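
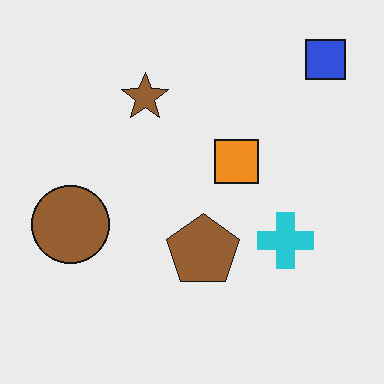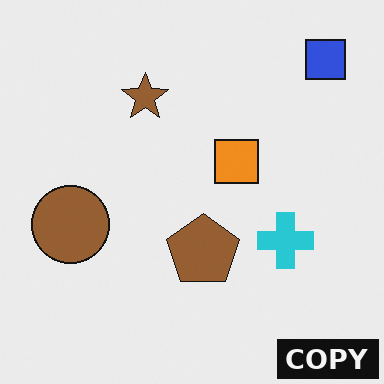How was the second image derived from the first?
The second image is the first watermarked with the text "COPY" in the lower-right corner.

A dark label reading "COPY" appears in the lower-right corner.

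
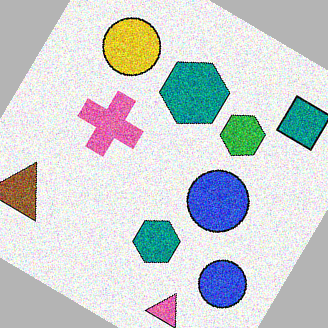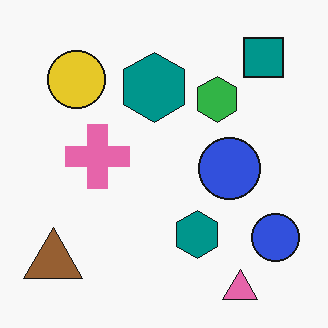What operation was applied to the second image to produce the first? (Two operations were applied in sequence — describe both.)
The first image is the second degraded with strong gaussian noise, then rotated clockwise by a large amount — several tens of degrees.

Random speckle covers the whole image, including the flat background. Every shape is tilted by the same angle and the image corners show triangular fill wedges — a whole-image rotation by a non-right angle.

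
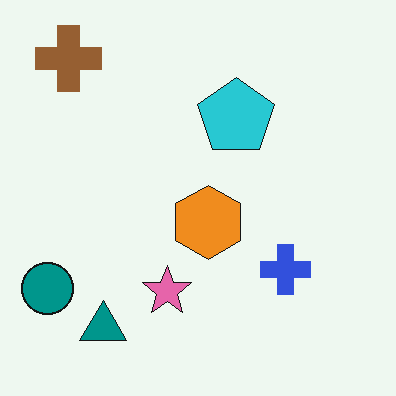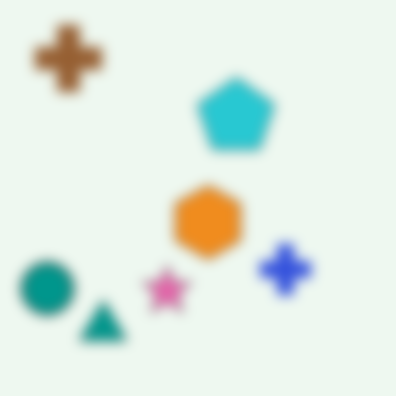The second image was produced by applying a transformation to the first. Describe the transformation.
Strongly gaussian-blurred.

Shape edges and outlines are uniformly softened across the whole image.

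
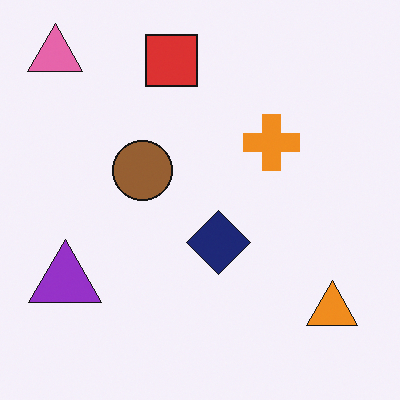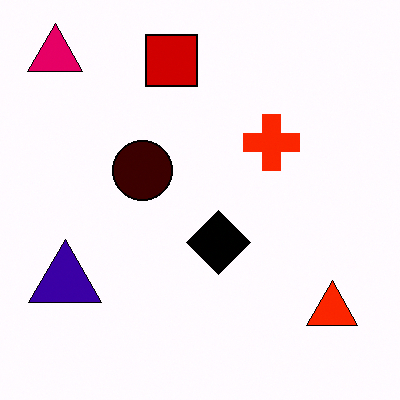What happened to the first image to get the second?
Boosted in contrast.

Tones are pushed away from mid-grey across the whole image — a global contrast change.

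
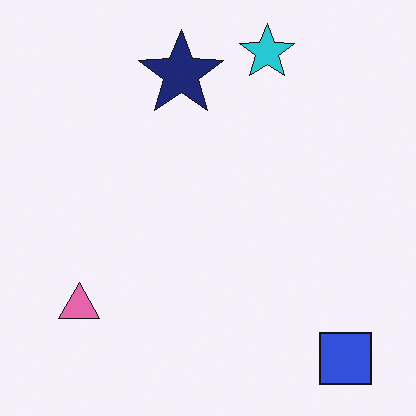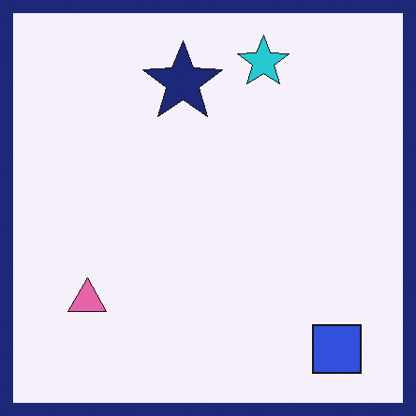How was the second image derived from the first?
This is the original image framed with a navy border.

A solid navy frame runs around the edge of the second image, with the content slightly shrunk inside it.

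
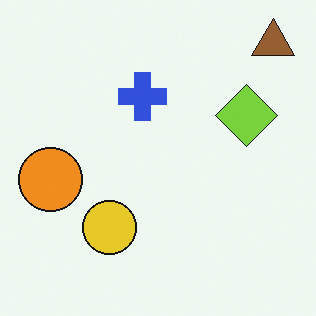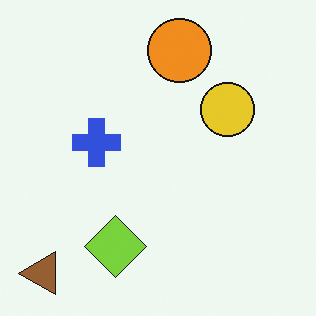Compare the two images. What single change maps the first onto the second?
It was transposed (reflected across the top-left ↔ bottom-right diagonal).

Shapes have swapped their row and column positions — what was in the top-right is now in the bottom-left — a diagonal reflection.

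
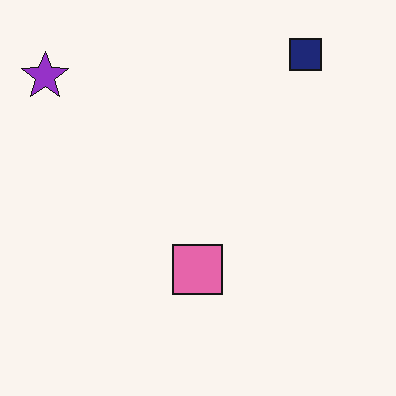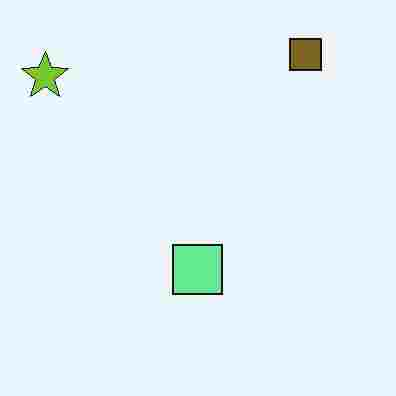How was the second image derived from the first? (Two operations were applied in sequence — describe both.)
Hue-shifted through roughly half the color wheel, then degraded with heavy JPEG compression.

Every shape's color has rotated by the same amount around the hue wheel — a uniform hue shift. Blocky 8×8 compression artifacts appear around shape edges and the flat background shows ringing — characteristic JPEG degradation.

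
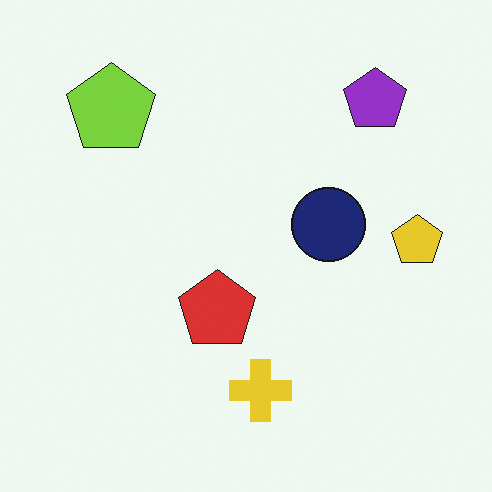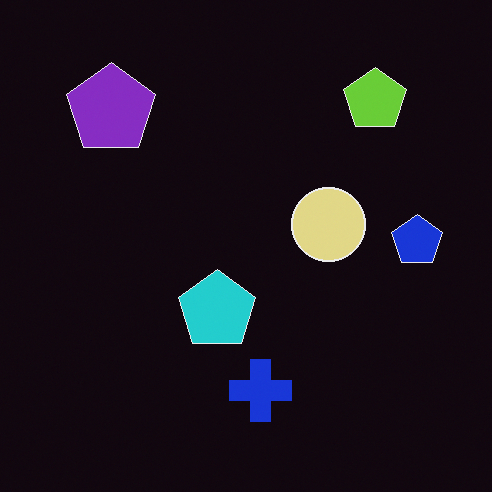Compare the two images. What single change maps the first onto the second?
It was color-inverted (negative).

The light background has become dark and every shape's color is its complement — a photographic negative.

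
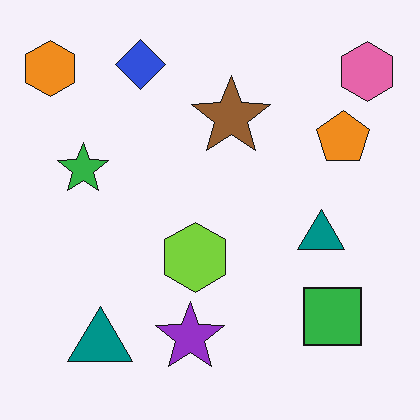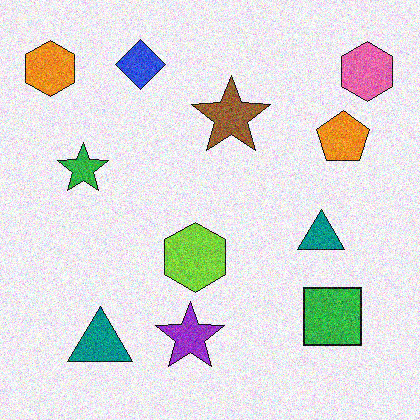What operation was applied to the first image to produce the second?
The second image is the first degraded with visible gaussian noise.

Random speckle covers the whole image, including the flat background.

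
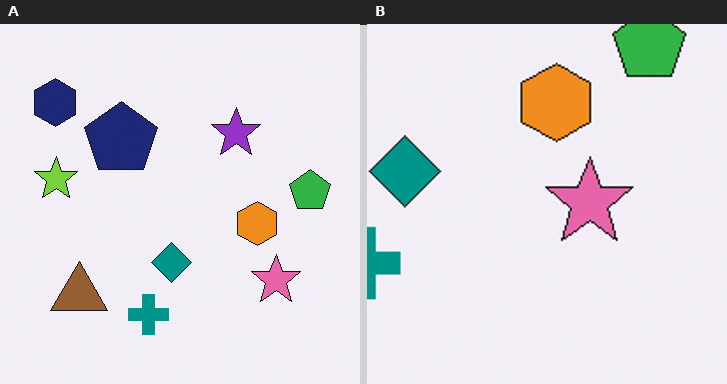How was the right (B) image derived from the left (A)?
This is the original image cropped tightly and scaled back up.

The visible shapes are larger and the field of view is narrower; shapes near the original edges may be partly or wholly outside the frame — a crop-and-rescale.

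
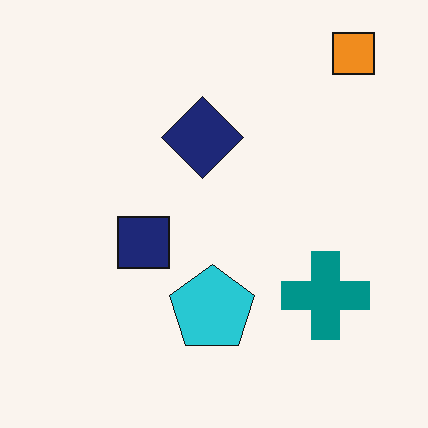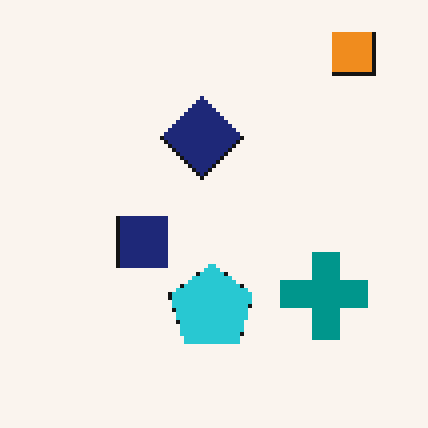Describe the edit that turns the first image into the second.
The second image is the first lightly pixelated (a mild mosaic effect).

Shapes are reduced to large square blocks; fine edges and outlines are lost — a downscale-then-upscale (mosaic) effect.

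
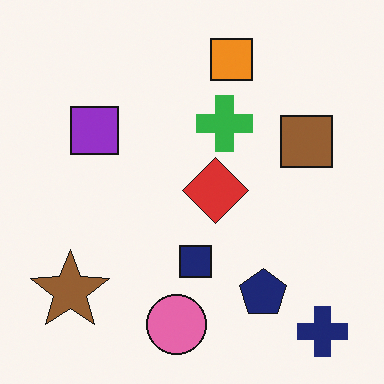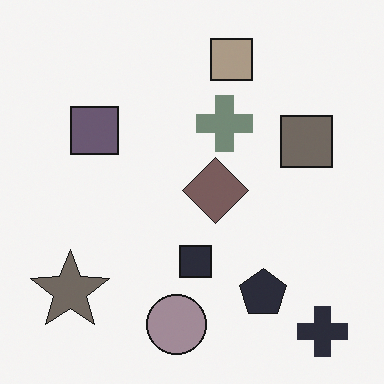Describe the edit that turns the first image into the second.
The second image is the first made much more muted (saturation change).

All colors are more muted and greyish — a global saturation change.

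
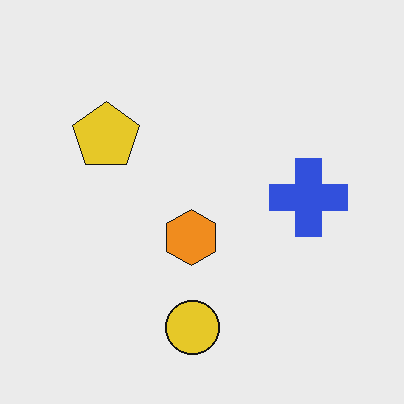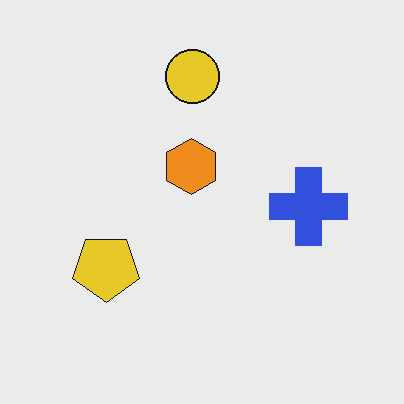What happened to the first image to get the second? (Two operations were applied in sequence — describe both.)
The image was flipped vertically (top ↔ bottom), then JPEG-compressed with visible artifacts.

The yellow circle is in the bottom of the first image and the top of the second — shapes on opposite sides of the horizontal midline have swapped in a mirror flip. Blocky 8×8 compression artifacts appear around shape edges and the flat background shows ringing — characteristic JPEG degradation.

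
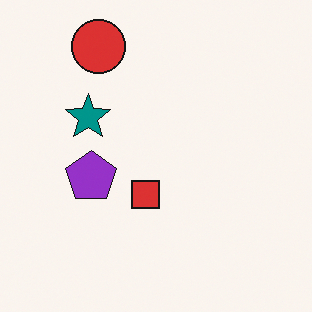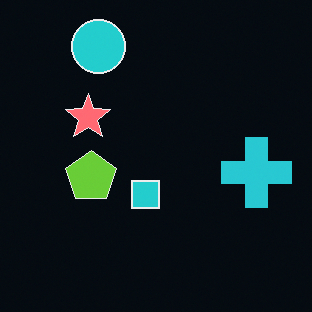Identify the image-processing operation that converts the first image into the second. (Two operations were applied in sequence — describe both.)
Color-inverted (negative), then overlaid with an additional cyan cross.

The light background has become dark and every shape's color is its complement — a photographic negative. A cyan cross appears in the second image that is absent from the first.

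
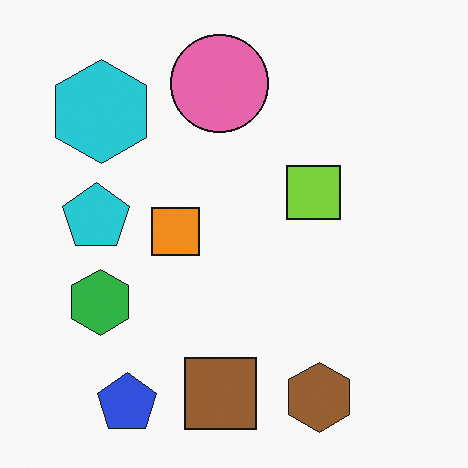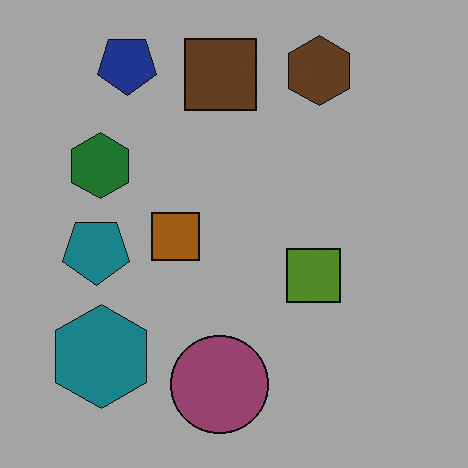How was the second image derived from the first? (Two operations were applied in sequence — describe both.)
Noticeably darkened, then flipped vertically (top ↔ bottom).

Every pixel — background and shapes alike — is uniformly darkened. The blue pentagon is in the bottom-left of the first image and the top-left of the second — shapes on opposite sides of the horizontal midline have swapped in a mirror flip.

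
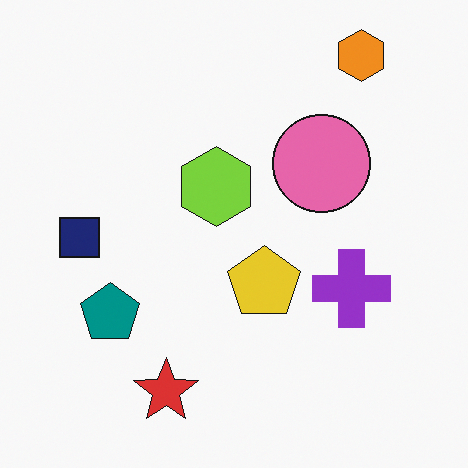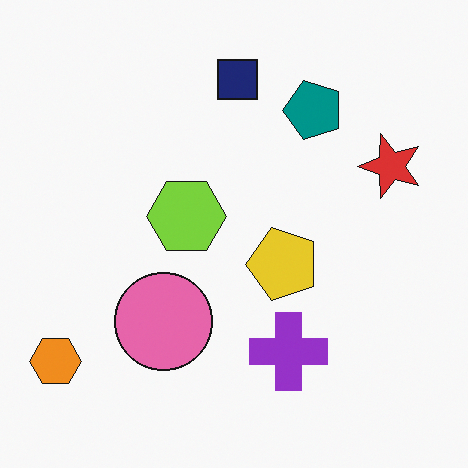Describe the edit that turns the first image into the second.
It was transposed (reflected across the top-left ↔ bottom-right diagonal).

Shapes have swapped their row and column positions — what was in the top-right is now in the bottom-left — a diagonal reflection.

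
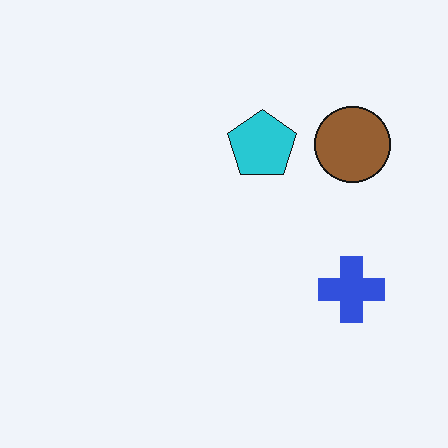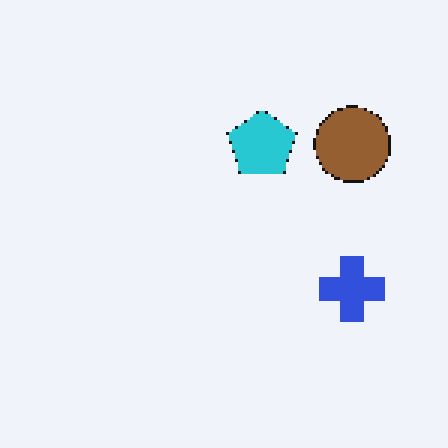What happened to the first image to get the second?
It was mildly pixelated.

Shapes are reduced to large square blocks; fine edges and outlines are lost — a downscale-then-upscale (mosaic) effect.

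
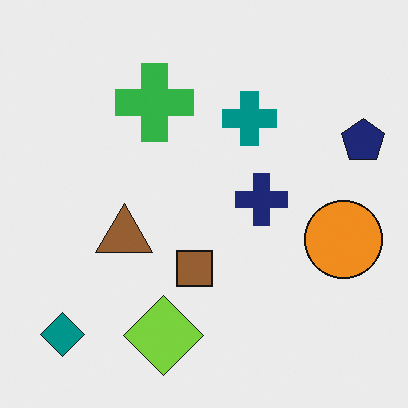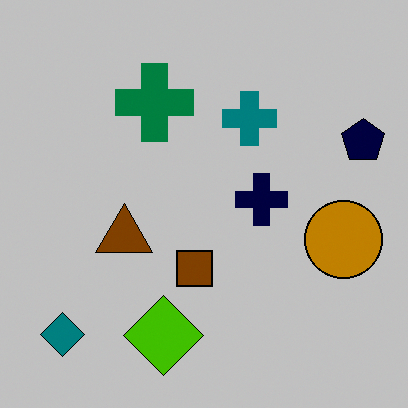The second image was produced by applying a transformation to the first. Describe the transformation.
This is the original image heavily posterized to just a handful of flat colors.

Each flat color has snapped to a coarser quantized level — most visibly, the near-white background has dropped to a flat grey.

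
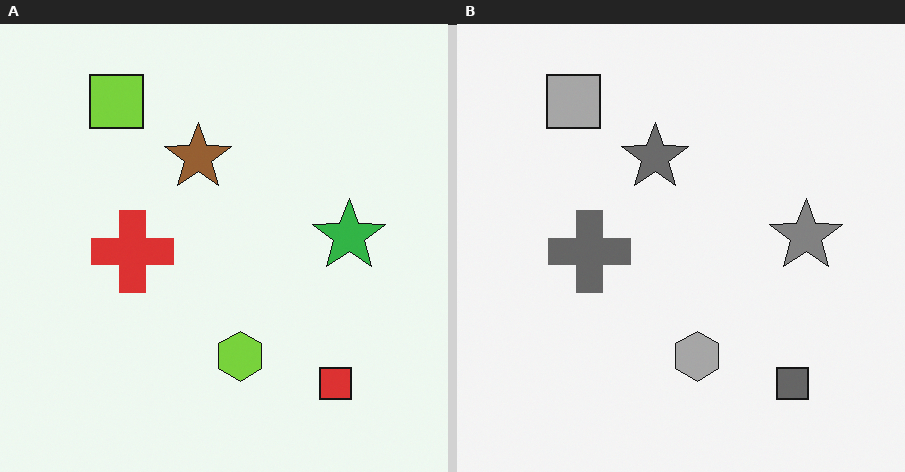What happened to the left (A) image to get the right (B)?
The right (B) image is the left (A) converted to grayscale.

All color is removed — every shape is now a shade of grey.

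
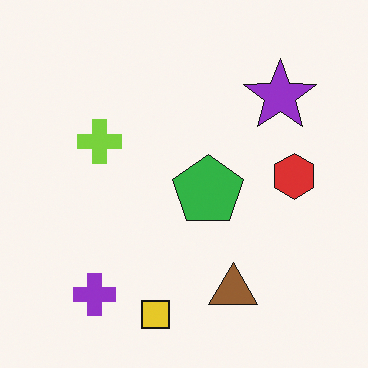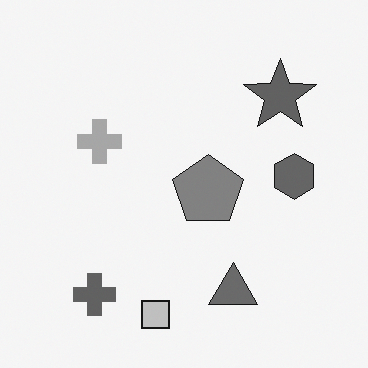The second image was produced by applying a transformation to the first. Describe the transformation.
The transformation is: converted to grayscale.

All color is removed — every shape is now a shade of grey.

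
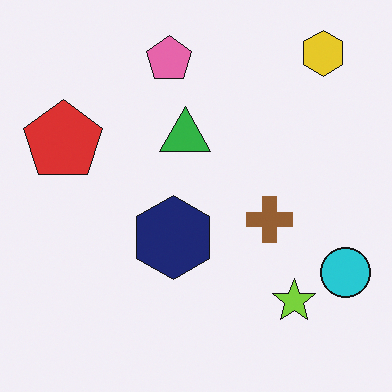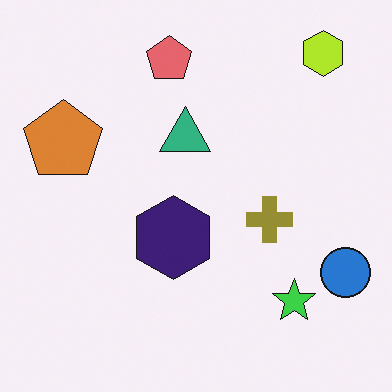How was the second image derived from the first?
Hue-shifted by a small amount.

Every shape's color has rotated by the same amount around the hue wheel — a uniform hue shift.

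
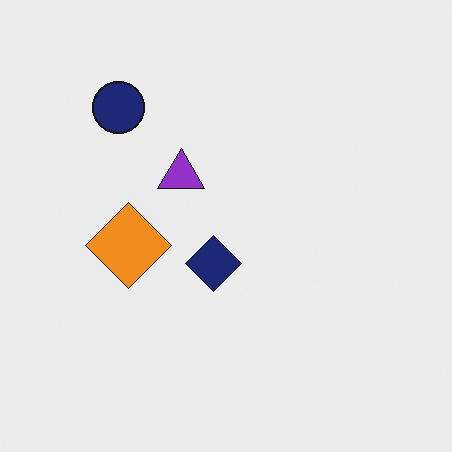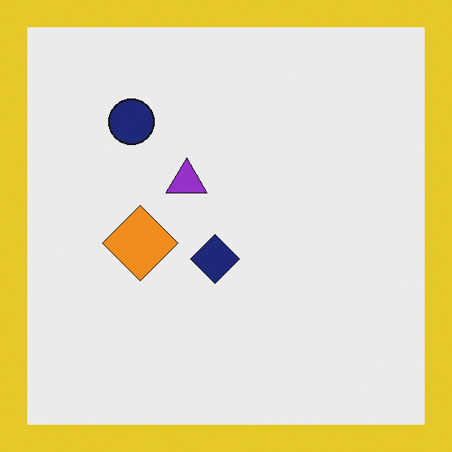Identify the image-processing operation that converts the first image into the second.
It was framed with a yellow border.

A solid yellow frame runs around the edge of the second image, with the content slightly shrunk inside it.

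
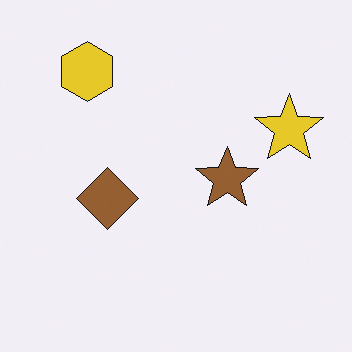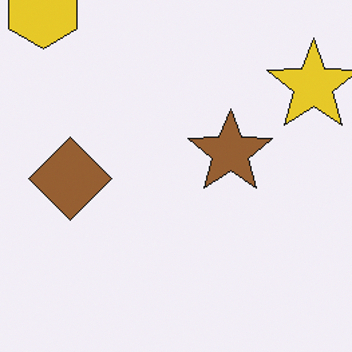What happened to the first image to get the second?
Cropped slightly and scaled back up.

The visible shapes are larger and the field of view is narrower; shapes near the original edges may be partly or wholly outside the frame — a crop-and-rescale.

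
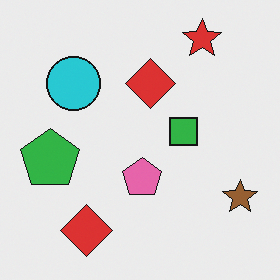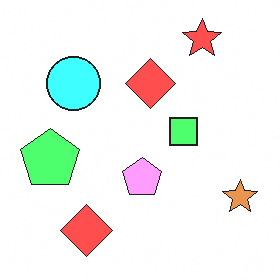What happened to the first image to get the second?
This is the original image noticeably brightened.

Every pixel — background and shapes alike — is uniformly brightened.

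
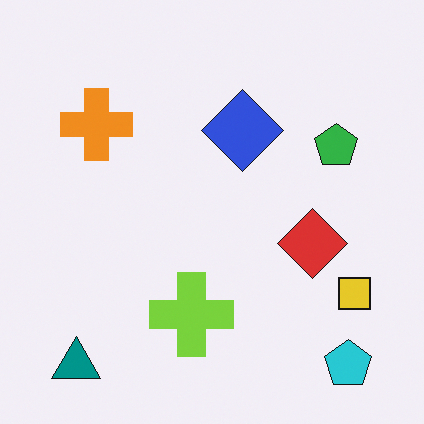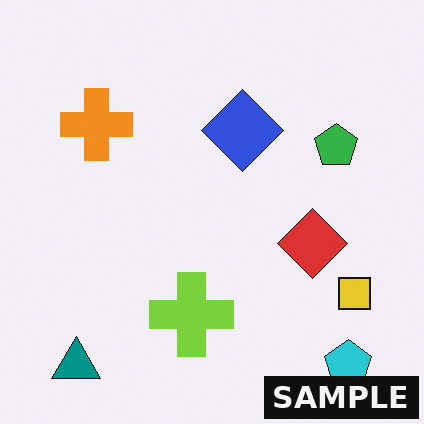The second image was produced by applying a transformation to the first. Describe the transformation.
Watermarked with the text "SAMPLE" in the lower-right corner.

A dark label reading "SAMPLE" appears in the lower-right corner.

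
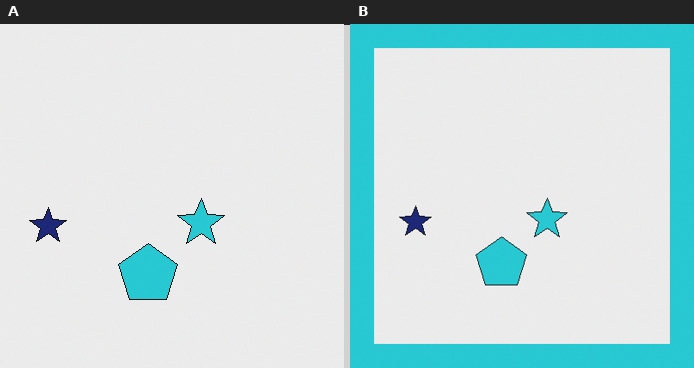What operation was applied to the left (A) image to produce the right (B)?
The image was framed with a cyan border.

A solid cyan frame runs around the edge of the right (B) image, with the content slightly shrunk inside it.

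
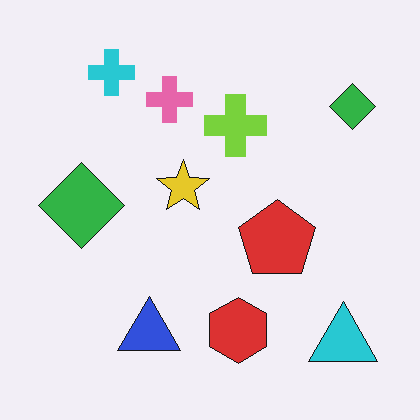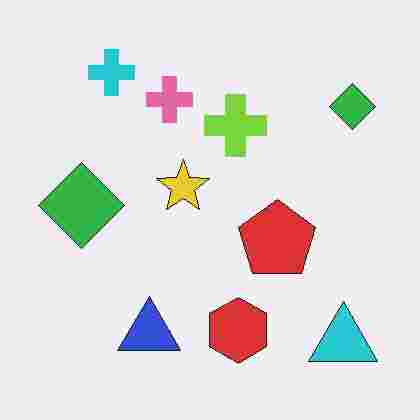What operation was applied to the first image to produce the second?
This is the original image heavily JPEG-compressed with obvious blocking artifacts.

Blocky 8×8 compression artifacts appear around shape edges and the flat background shows ringing — characteristic JPEG degradation.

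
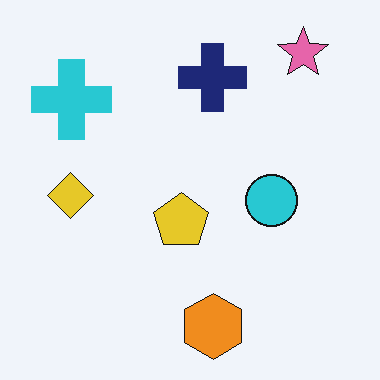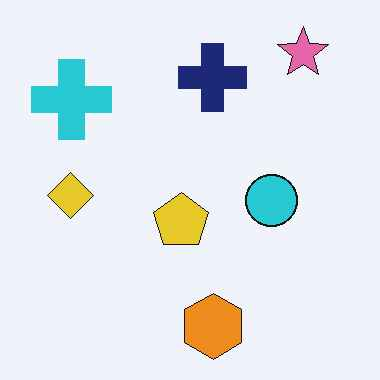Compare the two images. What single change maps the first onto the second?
The image was JPEG-compressed with visible artifacts.

Blocky 8×8 compression artifacts appear around shape edges and the flat background shows ringing — characteristic JPEG degradation.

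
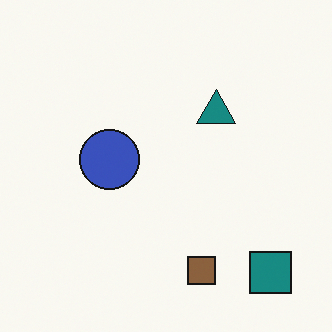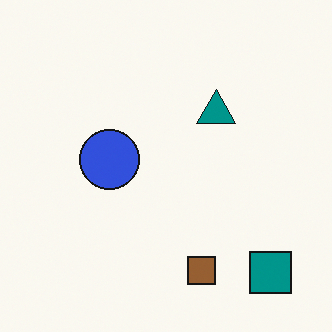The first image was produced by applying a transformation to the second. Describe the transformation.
The first image is the second slightly desaturated.

All colors are more muted and greyish — a global saturation change.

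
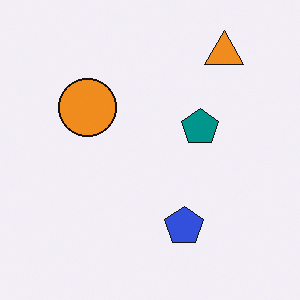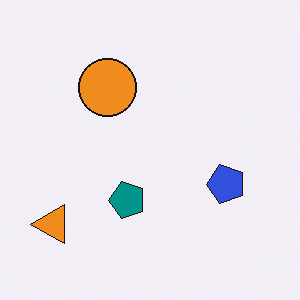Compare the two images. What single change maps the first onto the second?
Transposed (reflected across the top-left ↔ bottom-right diagonal).

Shapes have swapped their row and column positions — what was in the top-right is now in the bottom-left — a diagonal reflection.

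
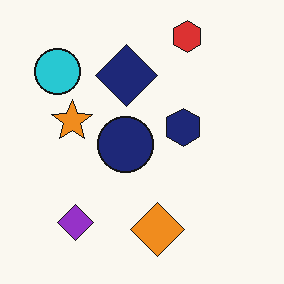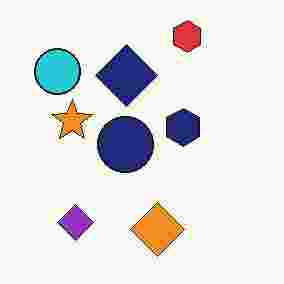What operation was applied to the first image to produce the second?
The image was degraded with heavy JPEG compression.

Blocky 8×8 compression artifacts appear around shape edges and the flat background shows ringing — characteristic JPEG degradation.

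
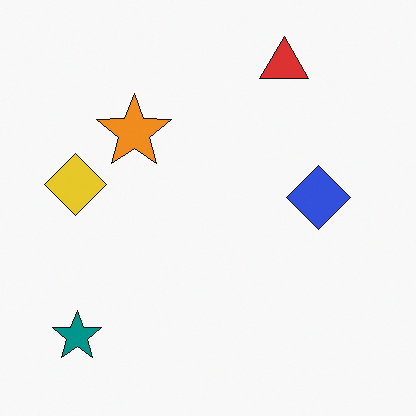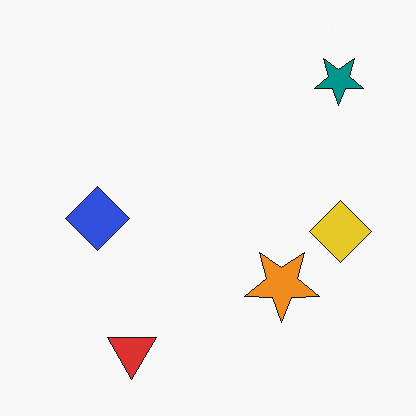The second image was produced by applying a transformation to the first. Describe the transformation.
Rotated 180°.

The teal star sits in the bottom-left of the first image and the top-right of the second — consistent with a whole-image 180° rotation.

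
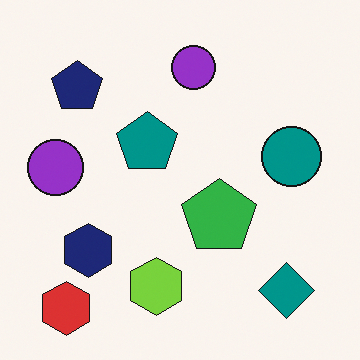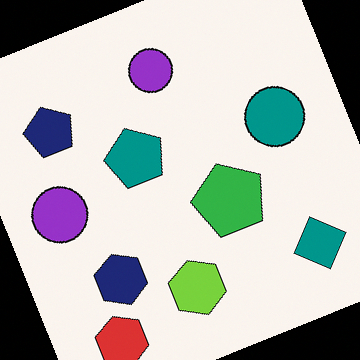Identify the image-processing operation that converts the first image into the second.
It was rotated counter-clockwise by a clearly visible amount.

Every shape is tilted by the same angle and the image corners show triangular fill wedges — a whole-image rotation by a non-right angle.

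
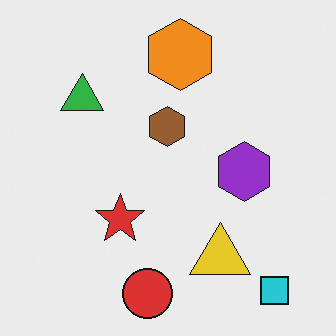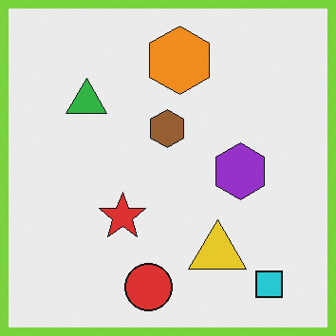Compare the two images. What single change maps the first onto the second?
The transformation is: framed with a lime border.

A solid lime frame runs around the edge of the second image, with the content slightly shrunk inside it.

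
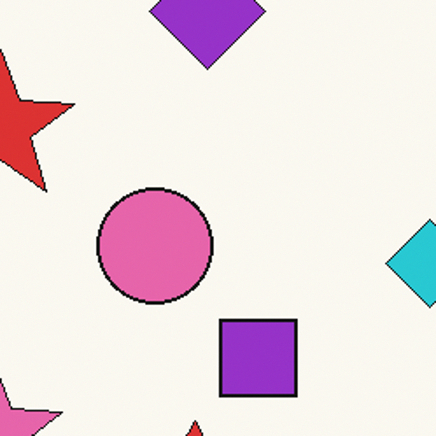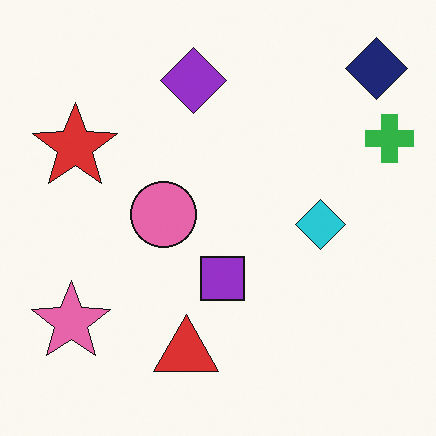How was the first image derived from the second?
The image was cropped to a noticeably smaller region and rescaled.

The visible shapes are larger and the field of view is narrower; shapes near the original edges may be partly or wholly outside the frame — a crop-and-rescale.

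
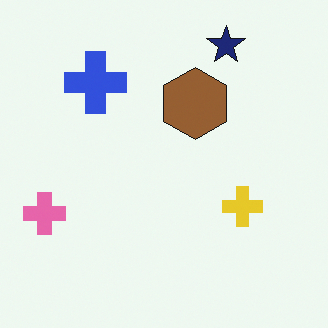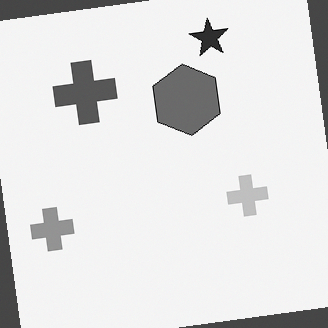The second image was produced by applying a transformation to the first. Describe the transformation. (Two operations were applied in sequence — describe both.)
This is the original image rotated counter-clockwise by a slight angle, then converted to grayscale.

Every shape is tilted by the same angle and the image corners show triangular fill wedges — a whole-image rotation by a non-right angle. All color is removed — every shape is now a shade of grey.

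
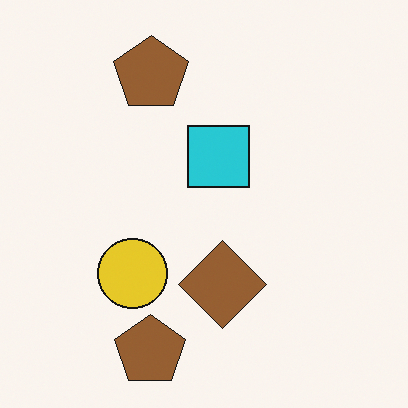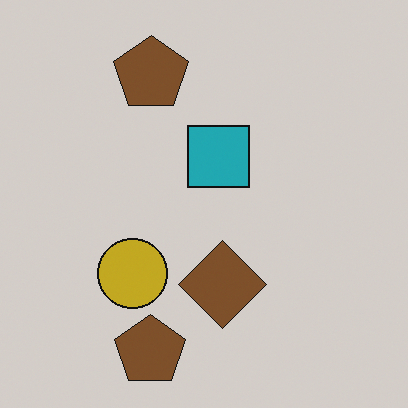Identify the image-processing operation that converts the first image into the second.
The image was darkened a little.

Every pixel — background and shapes alike — is uniformly darkened.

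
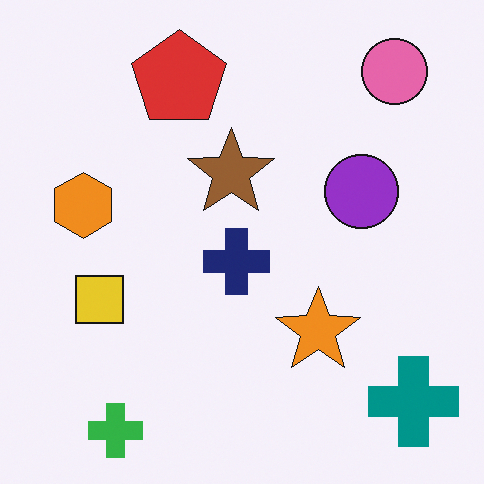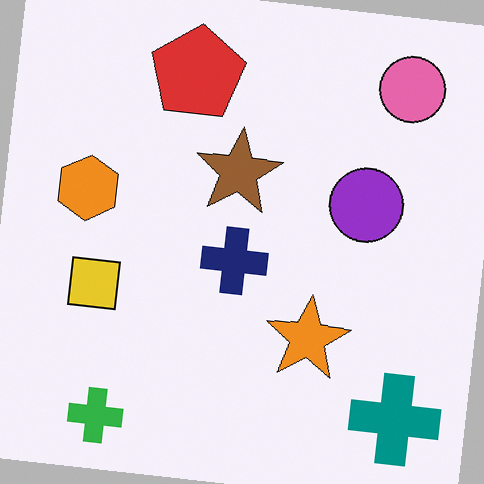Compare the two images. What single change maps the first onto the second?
Rotated clockwise by a slight angle.

Every shape is tilted by the same angle and the image corners show triangular fill wedges — a whole-image rotation by a non-right angle.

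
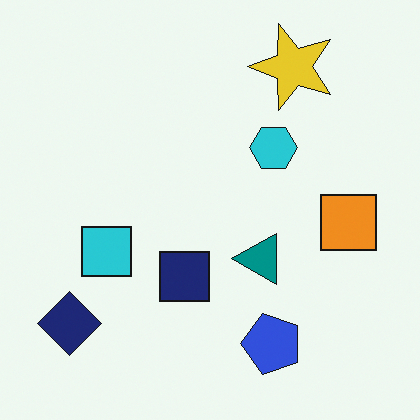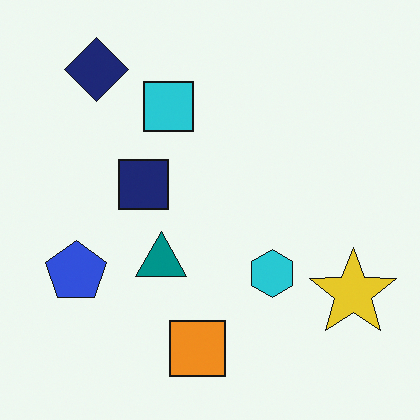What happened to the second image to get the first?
This is the original image rotated 90° counter-clockwise.

The navy diamond sits in the top-left of the second image and the bottom-left of the first — consistent with a whole-image 90° counter-clockwise rotation.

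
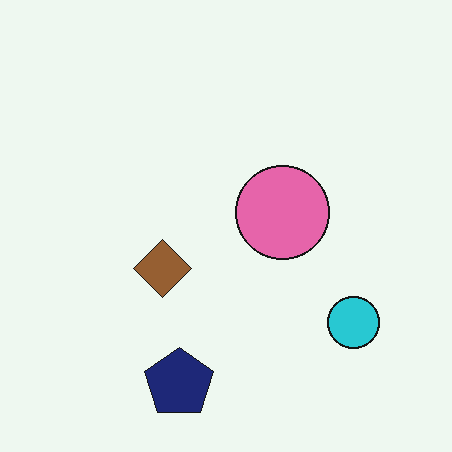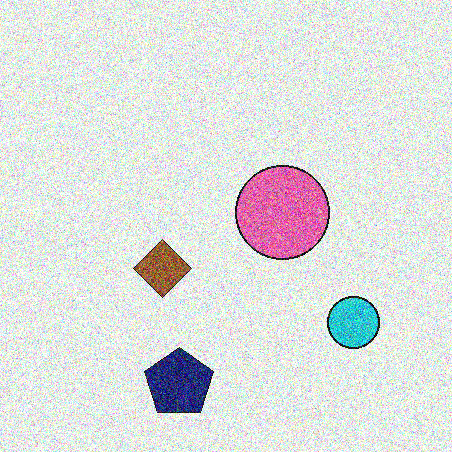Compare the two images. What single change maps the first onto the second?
The second image is the first degraded with strong gaussian noise.

Random speckle covers the whole image, including the flat background.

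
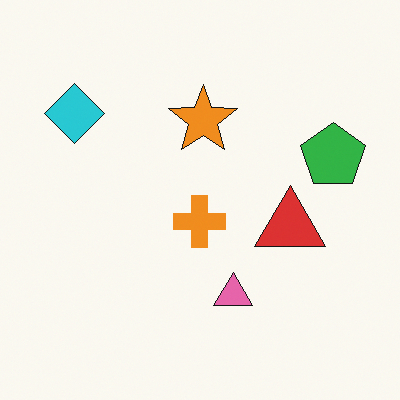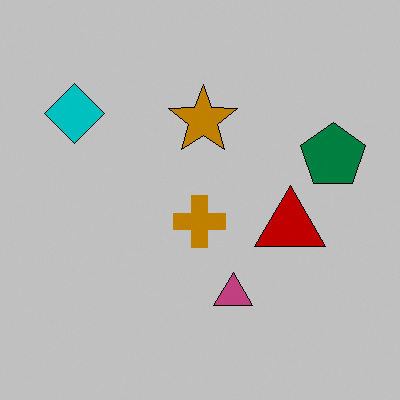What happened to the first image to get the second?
The transformation is: aggressively posterized.

Each flat color has snapped to a coarser quantized level — most visibly, the near-white background has dropped to a flat grey.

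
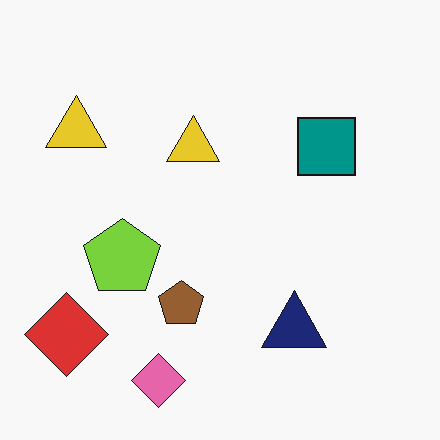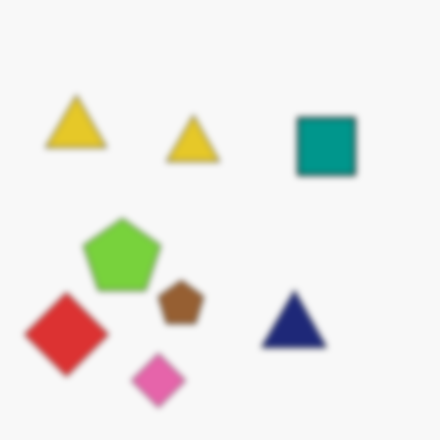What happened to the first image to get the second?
This is the original image moderately blurred.

Shape edges and outlines are uniformly softened across the whole image.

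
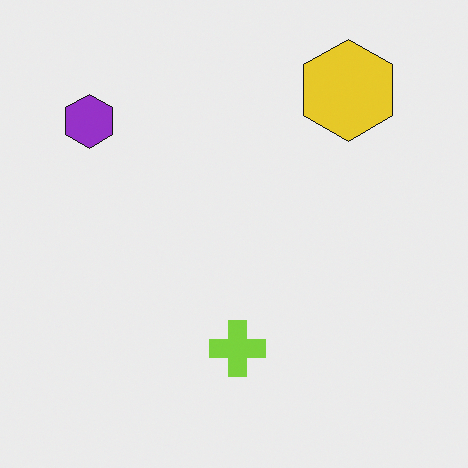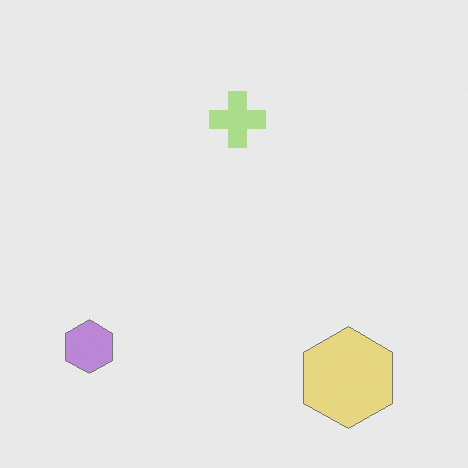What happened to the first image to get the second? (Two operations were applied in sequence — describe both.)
It was washed out (contrast reduced), then flipped vertically (top ↔ bottom).

Tones are pushed toward mid-grey across the whole image — a global contrast change. The yellow hexagon is in the top-right of the first image and the bottom-right of the second — shapes on opposite sides of the horizontal midline have swapped in a mirror flip.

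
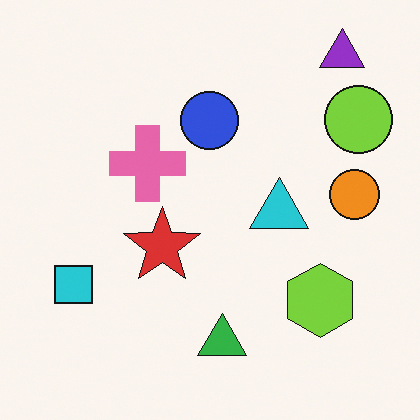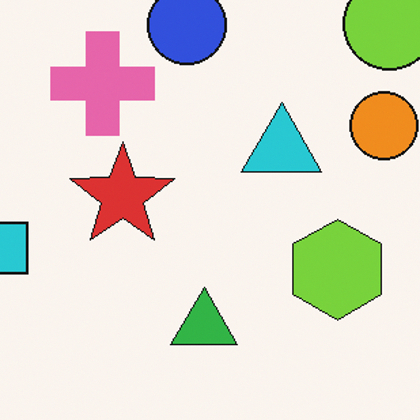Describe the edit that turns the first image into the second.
The image was cropped to a modestly smaller region and rescaled.

The visible shapes are larger and the field of view is narrower; shapes near the original edges may be partly or wholly outside the frame — a crop-and-rescale.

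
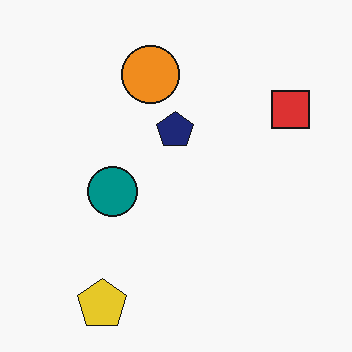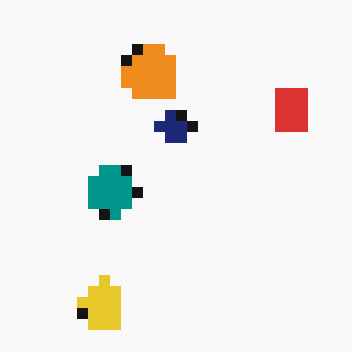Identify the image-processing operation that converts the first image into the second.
The image was heavily pixelated into large blocks.

Shapes are reduced to large square blocks; fine edges and outlines are lost — a downscale-then-upscale (mosaic) effect.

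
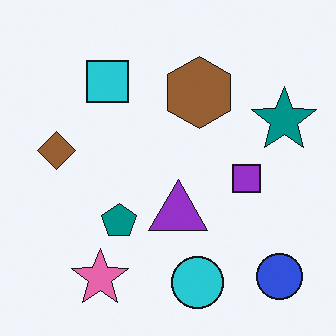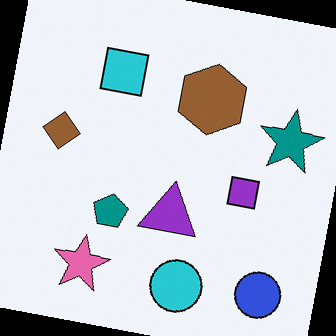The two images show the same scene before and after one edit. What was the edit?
This is the original image rotated clockwise by a few degrees.

Every shape is tilted by the same angle and the image corners show triangular fill wedges — a whole-image rotation by a non-right angle.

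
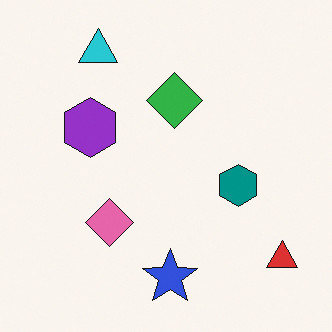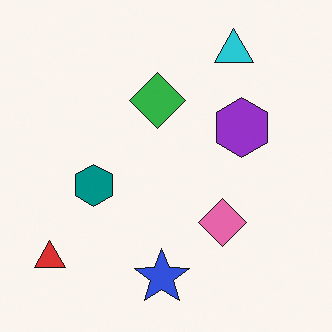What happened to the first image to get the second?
It was flipped horizontally (left ↔ right).

The red triangle is in the bottom-right of the first image and the bottom-left of the second — shapes on opposite sides of the vertical midline have swapped in a mirror flip.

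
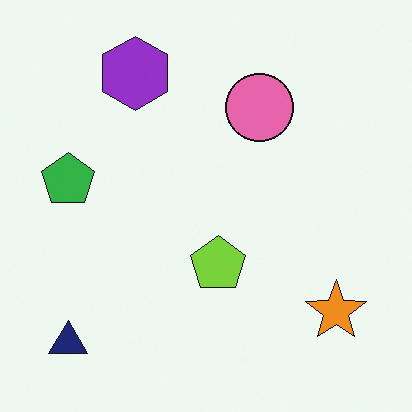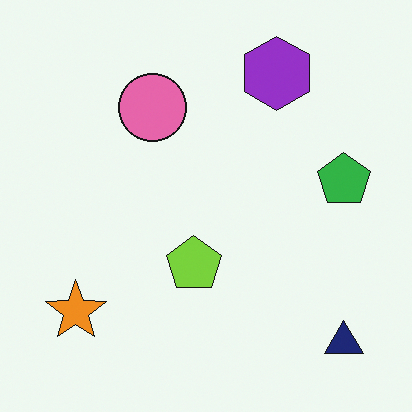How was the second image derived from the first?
The transformation is: flipped horizontally (left ↔ right).

The green pentagon is in the left of the first image and the right of the second — shapes on opposite sides of the vertical midline have swapped in a mirror flip.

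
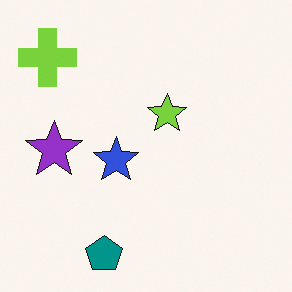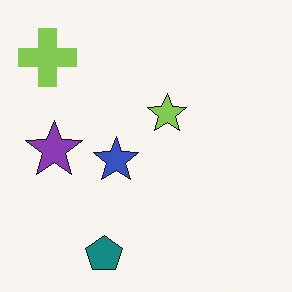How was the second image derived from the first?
The second image is the first slightly desaturated.

All colors are more muted and greyish — a global saturation change.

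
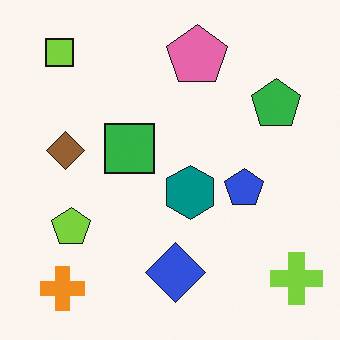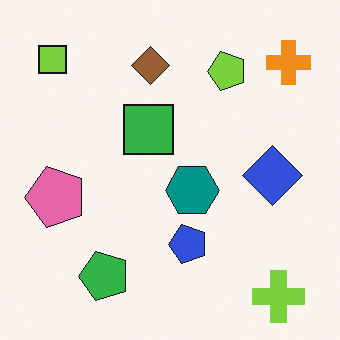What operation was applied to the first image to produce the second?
This is the original image transposed (reflected across the top-left ↔ bottom-right diagonal).

Shapes have swapped their row and column positions — what was in the top-right is now in the bottom-left — a diagonal reflection.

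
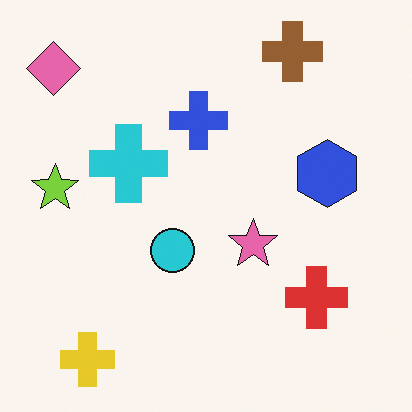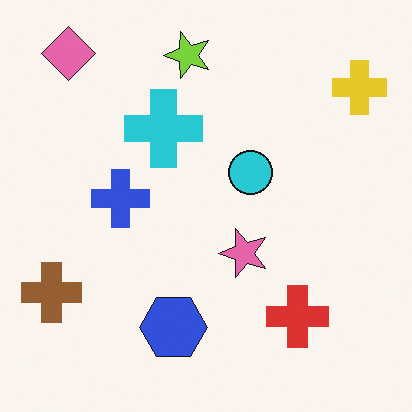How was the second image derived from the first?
The image was transposed (reflected across the top-left ↔ bottom-right diagonal).

Shapes have swapped their row and column positions — what was in the top-right is now in the bottom-left — a diagonal reflection.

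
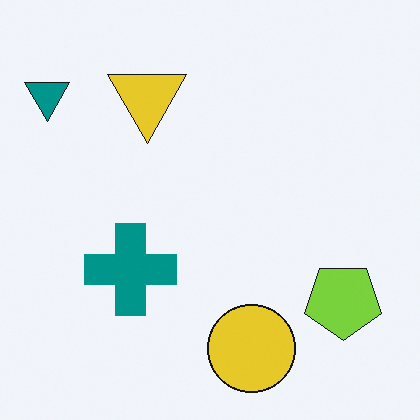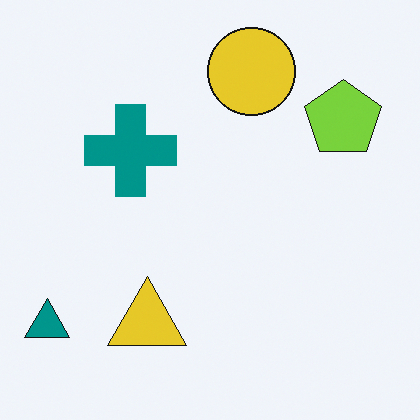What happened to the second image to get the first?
The first image is the second flipped vertically (top ↔ bottom).

The yellow circle is in the top of the second image and the bottom of the first — shapes on opposite sides of the horizontal midline have swapped in a mirror flip.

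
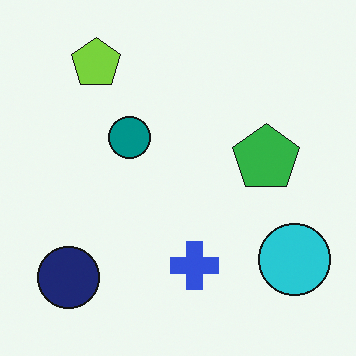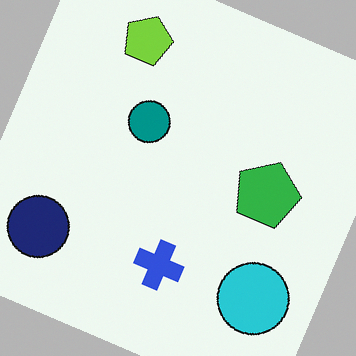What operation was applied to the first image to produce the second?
The second image is the first rotated clockwise by a clearly visible amount.

Every shape is tilted by the same angle and the image corners show triangular fill wedges — a whole-image rotation by a non-right angle.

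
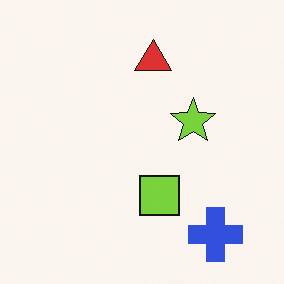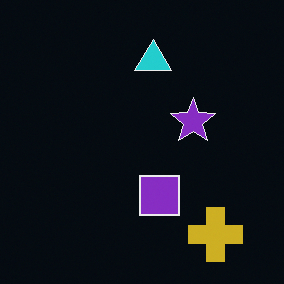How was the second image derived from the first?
Color-inverted (negative).

The light background has become dark and every shape's color is its complement — a photographic negative.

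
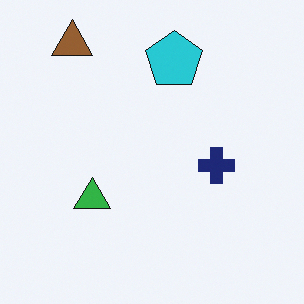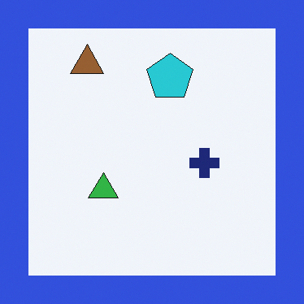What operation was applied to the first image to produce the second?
The transformation is: framed with a blue border.

A solid blue frame runs around the edge of the second image, with the content slightly shrunk inside it.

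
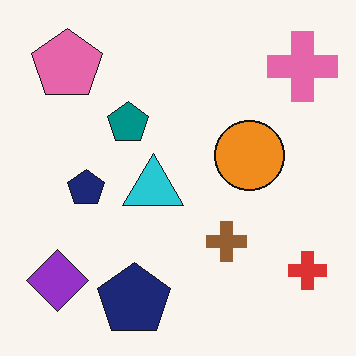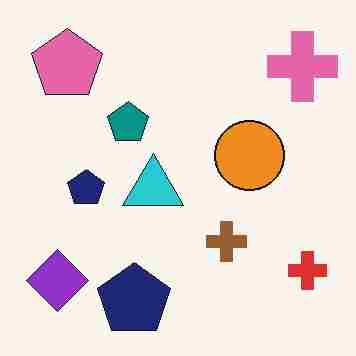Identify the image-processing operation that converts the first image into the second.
The second image is the first degraded with heavy JPEG compression.

Blocky 8×8 compression artifacts appear around shape edges and the flat background shows ringing — characteristic JPEG degradation.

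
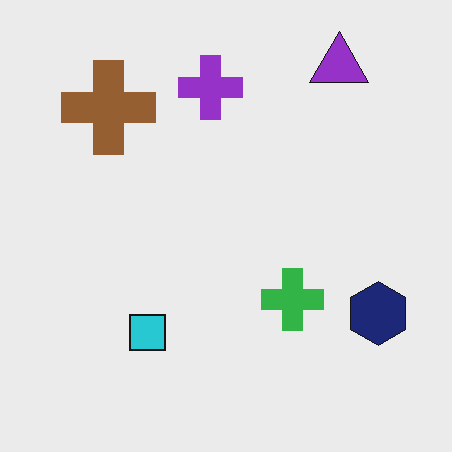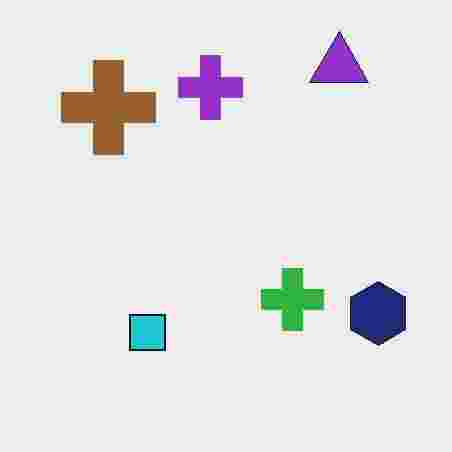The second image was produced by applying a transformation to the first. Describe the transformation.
It was degraded with heavy JPEG compression.

Blocky 8×8 compression artifacts appear around shape edges and the flat background shows ringing — characteristic JPEG degradation.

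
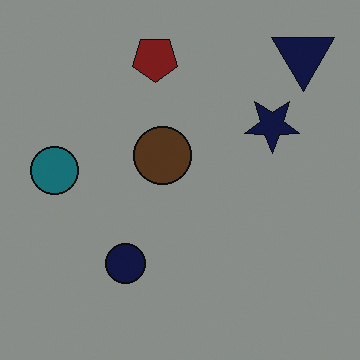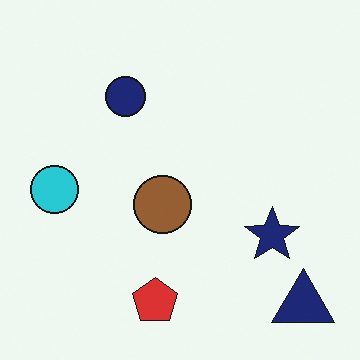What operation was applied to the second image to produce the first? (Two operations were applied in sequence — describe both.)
Substantially darkened, then flipped vertically (top ↔ bottom).

Every pixel — background and shapes alike — is uniformly darkened. The navy triangle is in the bottom-right of the second image and the top-right of the first — shapes on opposite sides of the horizontal midline have swapped in a mirror flip.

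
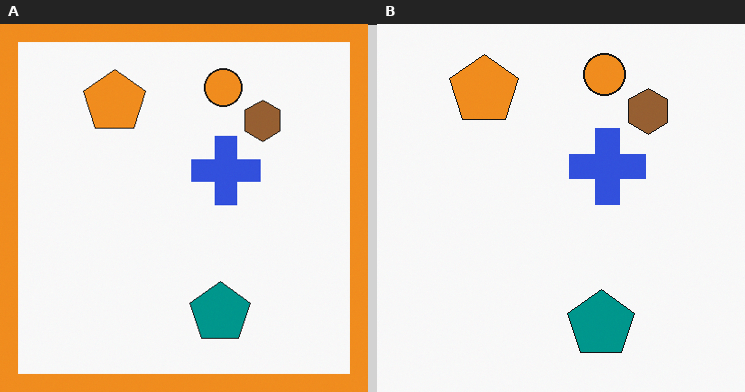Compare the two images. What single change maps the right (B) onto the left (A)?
Framed with a orange border.

A solid orange frame runs around the edge of the left (A) image, with the content slightly shrunk inside it.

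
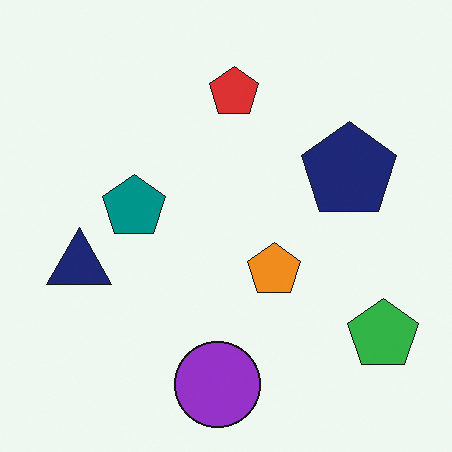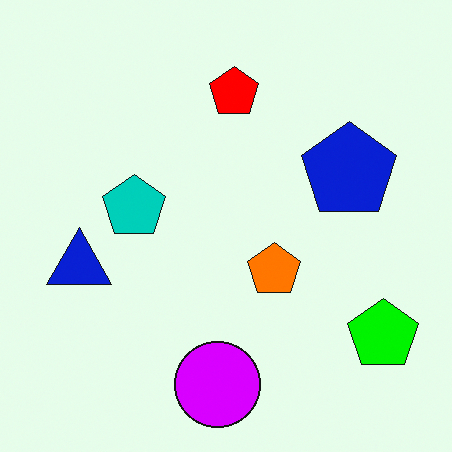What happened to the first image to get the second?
Heavily oversaturated.

All colors are more vivid — a global saturation change.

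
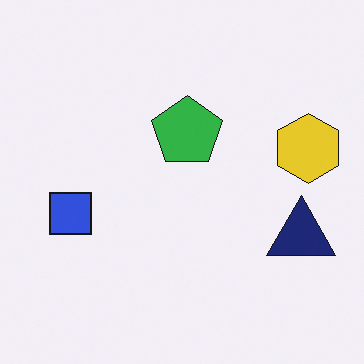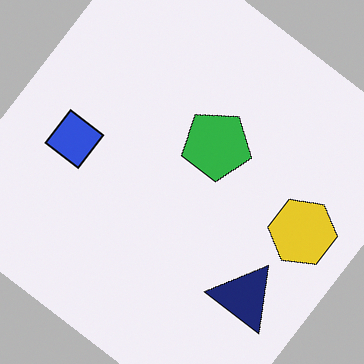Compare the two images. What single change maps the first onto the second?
The image was rotated clockwise by a large amount — several tens of degrees.

Every shape is tilted by the same angle and the image corners show triangular fill wedges — a whole-image rotation by a non-right angle.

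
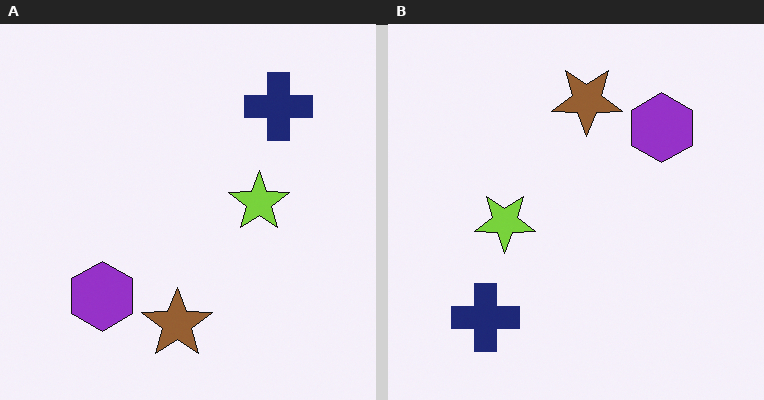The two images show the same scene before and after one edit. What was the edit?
The right (B) image is the left (A) rotated 180°.

The navy cross sits in the top-right of the left (A) image and the bottom-left of the right (B) — consistent with a whole-image 180° rotation.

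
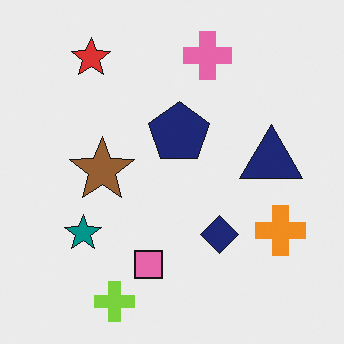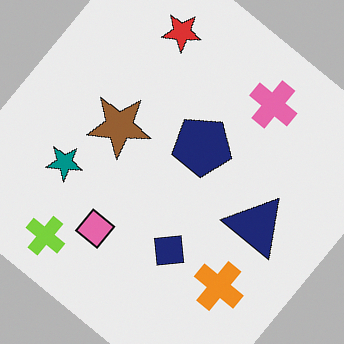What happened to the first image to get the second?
The image was rotated clockwise by a large amount — several tens of degrees.

Every shape is tilted by the same angle and the image corners show triangular fill wedges — a whole-image rotation by a non-right angle.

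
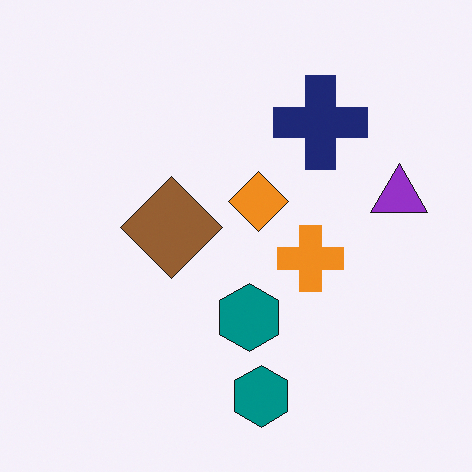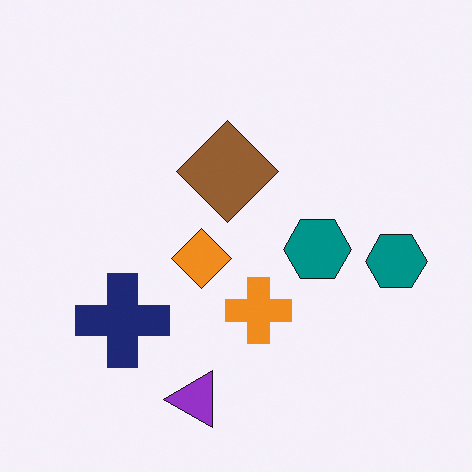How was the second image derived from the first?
The image was transposed (reflected across the top-left ↔ bottom-right diagonal).

Shapes have swapped their row and column positions — what was in the top-right is now in the bottom-left — a diagonal reflection.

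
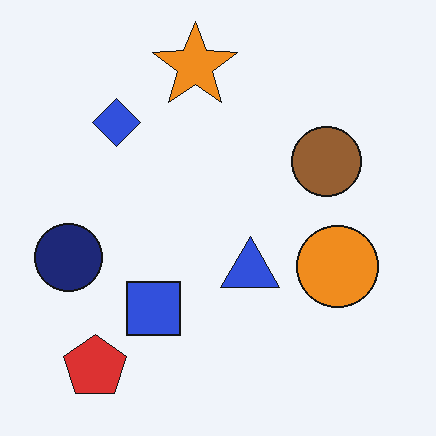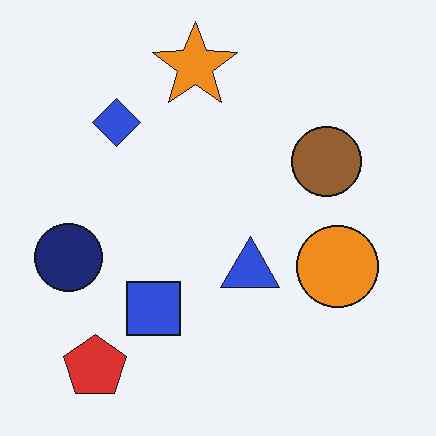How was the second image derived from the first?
It was given moderate JPEG compression.

Blocky 8×8 compression artifacts appear around shape edges and the flat background shows ringing — characteristic JPEG degradation.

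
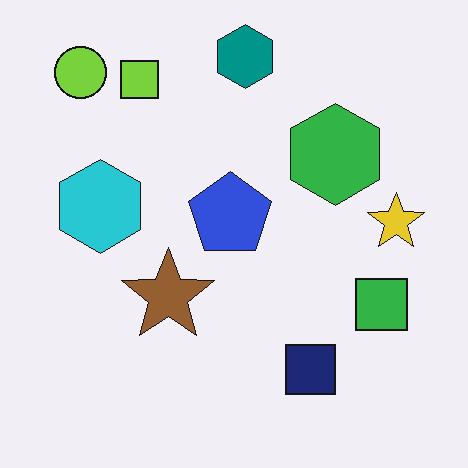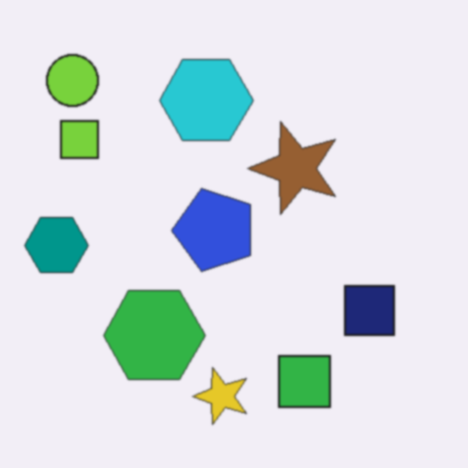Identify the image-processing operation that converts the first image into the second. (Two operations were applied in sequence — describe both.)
Given a subtle gaussian blur, then transposed (reflected across the top-left ↔ bottom-right diagonal).

Shape edges and outlines are uniformly softened across the whole image. Shapes have swapped their row and column positions — what was in the top-right is now in the bottom-left — a diagonal reflection.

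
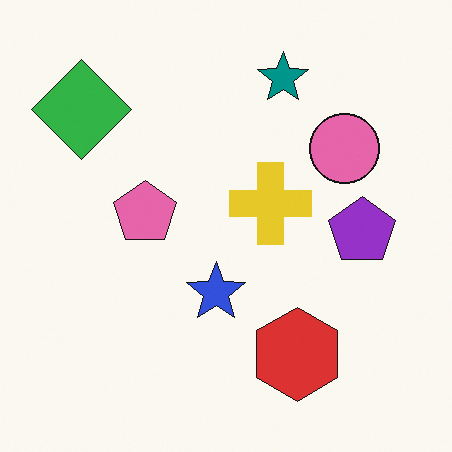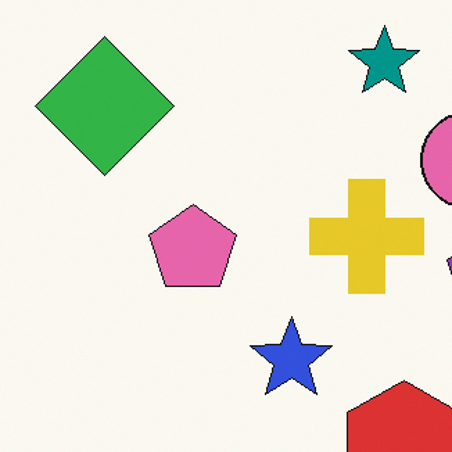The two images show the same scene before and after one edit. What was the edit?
The transformation is: cropped to a modestly smaller region and rescaled.

The visible shapes are larger and the field of view is narrower; shapes near the original edges may be partly or wholly outside the frame — a crop-and-rescale.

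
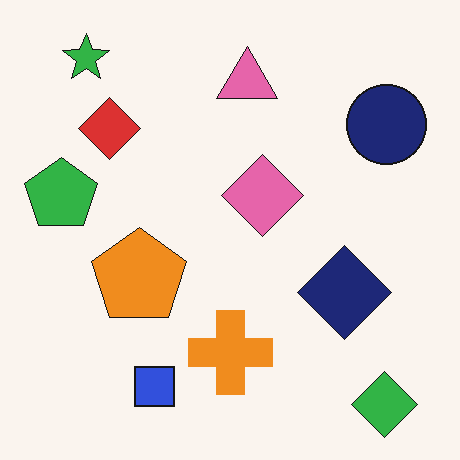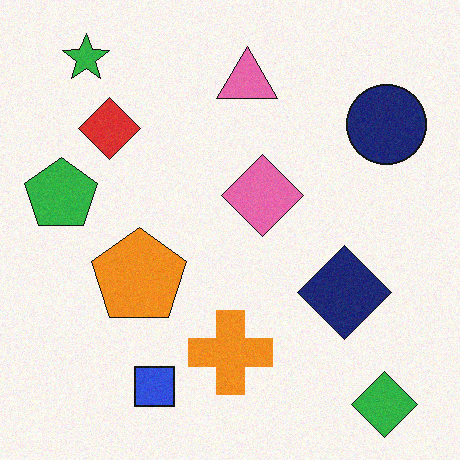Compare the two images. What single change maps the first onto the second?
The image was degraded with light additive noise.

Random speckle covers the whole image, including the flat background.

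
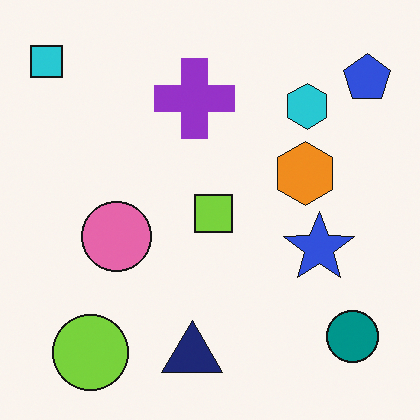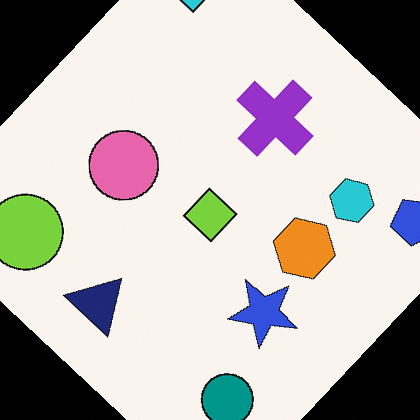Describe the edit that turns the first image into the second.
The image was rotated clockwise by a large amount — several tens of degrees.

Every shape is tilted by the same angle and the image corners show triangular fill wedges — a whole-image rotation by a non-right angle.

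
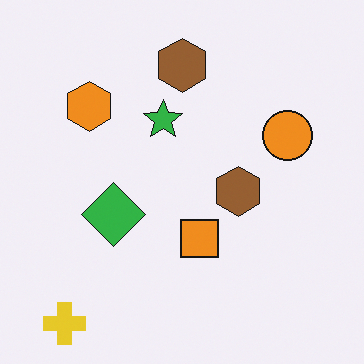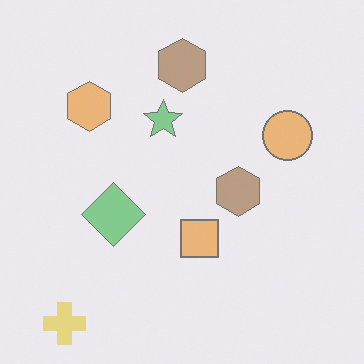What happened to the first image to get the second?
It was given much lower contrast.

Tones are pushed toward mid-grey across the whole image — a global contrast change.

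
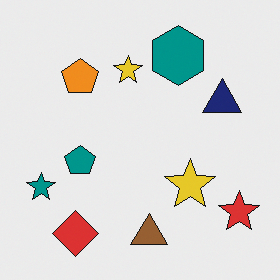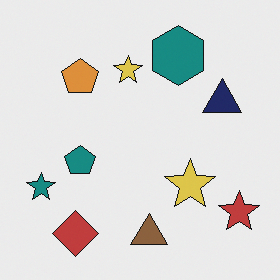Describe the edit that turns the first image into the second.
Slightly desaturated.

All colors are more muted and greyish — a global saturation change.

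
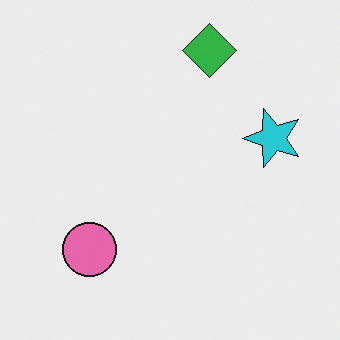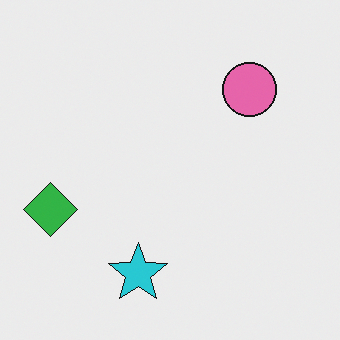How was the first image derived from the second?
This is the original image transposed (reflected across the top-left ↔ bottom-right diagonal).

Shapes have swapped their row and column positions — what was in the top-right is now in the bottom-left — a diagonal reflection.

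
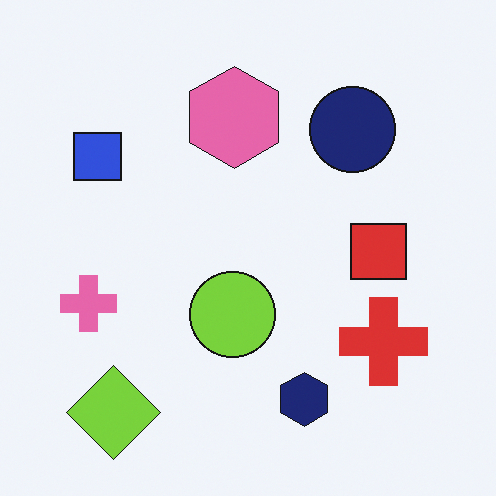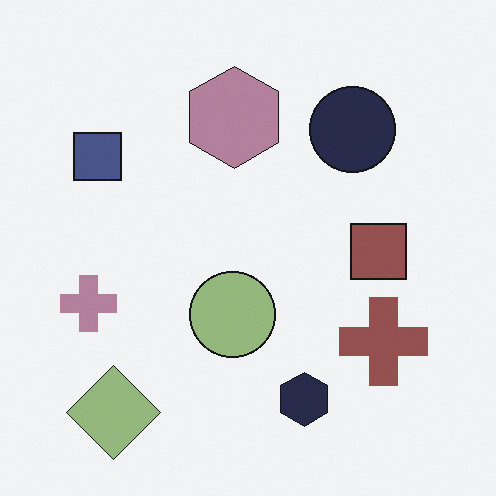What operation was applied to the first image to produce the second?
This is the original image made much more muted (saturation change).

All colors are more muted and greyish — a global saturation change.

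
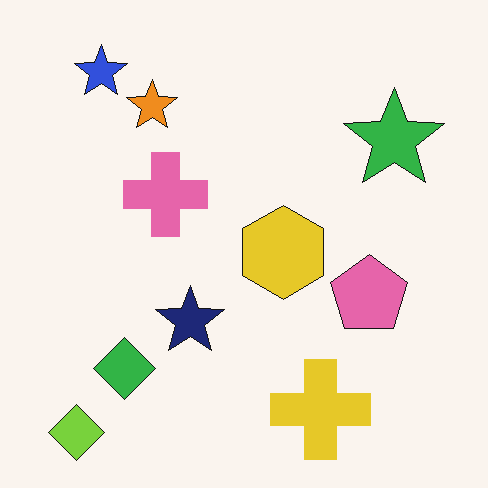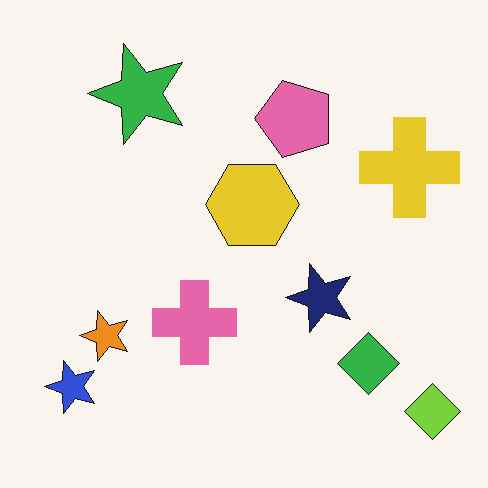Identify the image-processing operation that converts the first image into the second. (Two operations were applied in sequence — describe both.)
The image was rotated 90° counter-clockwise, then given moderate JPEG compression.

The lime diamond sits in the bottom-left of the first image and the bottom-right of the second — consistent with a whole-image 90° counter-clockwise rotation. Blocky 8×8 compression artifacts appear around shape edges and the flat background shows ringing — characteristic JPEG degradation.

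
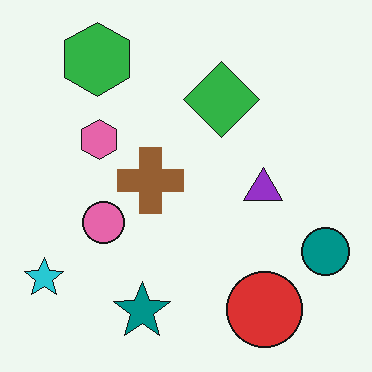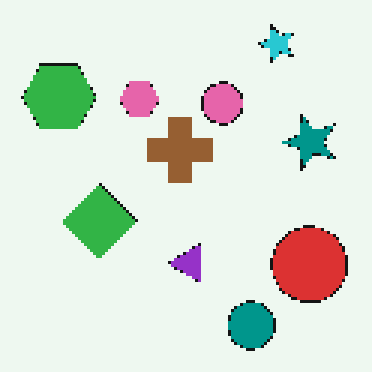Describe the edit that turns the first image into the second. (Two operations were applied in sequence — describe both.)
This is the original image mildly pixelated, then transposed (reflected across the top-left ↔ bottom-right diagonal).

Shapes are reduced to large square blocks; fine edges and outlines are lost — a downscale-then-upscale (mosaic) effect. Shapes have swapped their row and column positions — what was in the top-right is now in the bottom-left — a diagonal reflection.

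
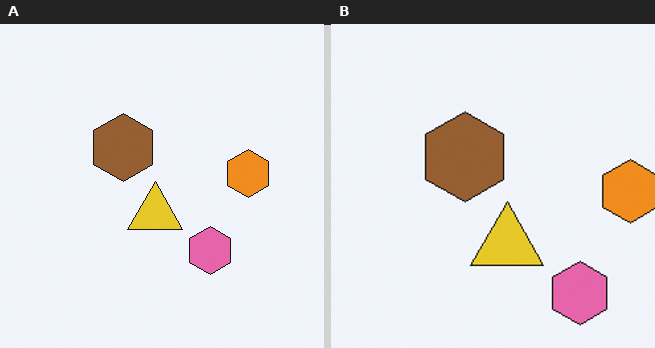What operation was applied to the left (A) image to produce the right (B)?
It was cropped to a modestly smaller region and rescaled.

The visible shapes are larger and the field of view is narrower; shapes near the original edges may be partly or wholly outside the frame — a crop-and-rescale.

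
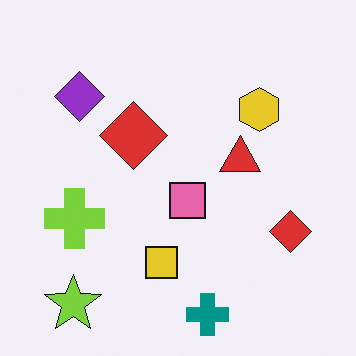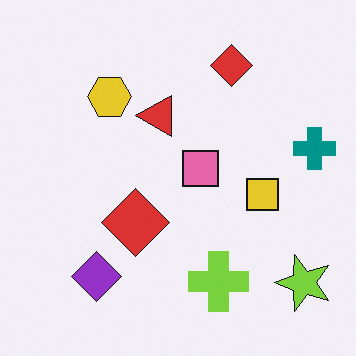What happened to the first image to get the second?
This is the original image rotated 90° counter-clockwise.

The lime star sits in the bottom-left of the first image and the bottom-right of the second — consistent with a whole-image 90° counter-clockwise rotation.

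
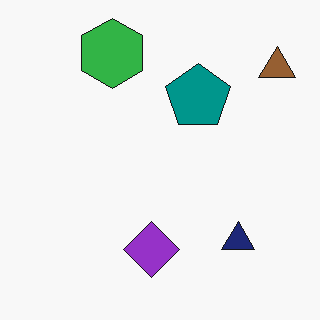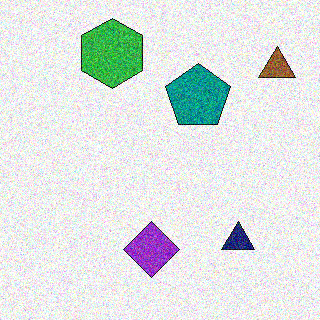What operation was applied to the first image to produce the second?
The second image is the first degraded with heavy additive noise.

Random speckle covers the whole image, including the flat background.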